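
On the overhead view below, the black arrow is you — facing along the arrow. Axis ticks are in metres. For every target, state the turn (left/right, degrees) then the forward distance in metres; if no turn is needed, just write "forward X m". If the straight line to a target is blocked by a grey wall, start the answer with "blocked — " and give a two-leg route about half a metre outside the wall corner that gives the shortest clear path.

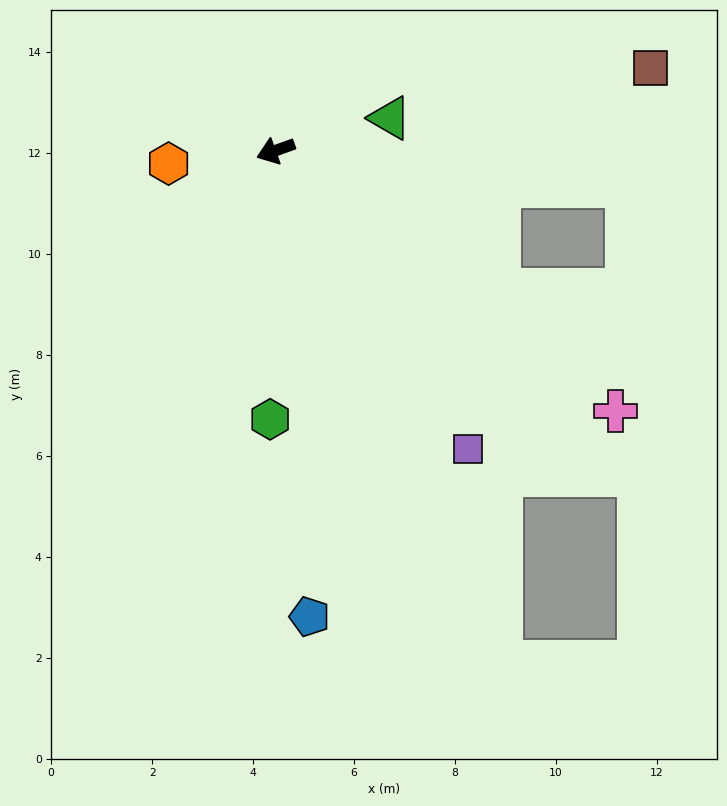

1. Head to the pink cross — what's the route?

turn left 123°, forward 8.5 m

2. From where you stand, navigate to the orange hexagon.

turn right 13°, forward 2.1 m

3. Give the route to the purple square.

turn left 103°, forward 7.0 m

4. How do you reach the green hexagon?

turn left 69°, forward 5.3 m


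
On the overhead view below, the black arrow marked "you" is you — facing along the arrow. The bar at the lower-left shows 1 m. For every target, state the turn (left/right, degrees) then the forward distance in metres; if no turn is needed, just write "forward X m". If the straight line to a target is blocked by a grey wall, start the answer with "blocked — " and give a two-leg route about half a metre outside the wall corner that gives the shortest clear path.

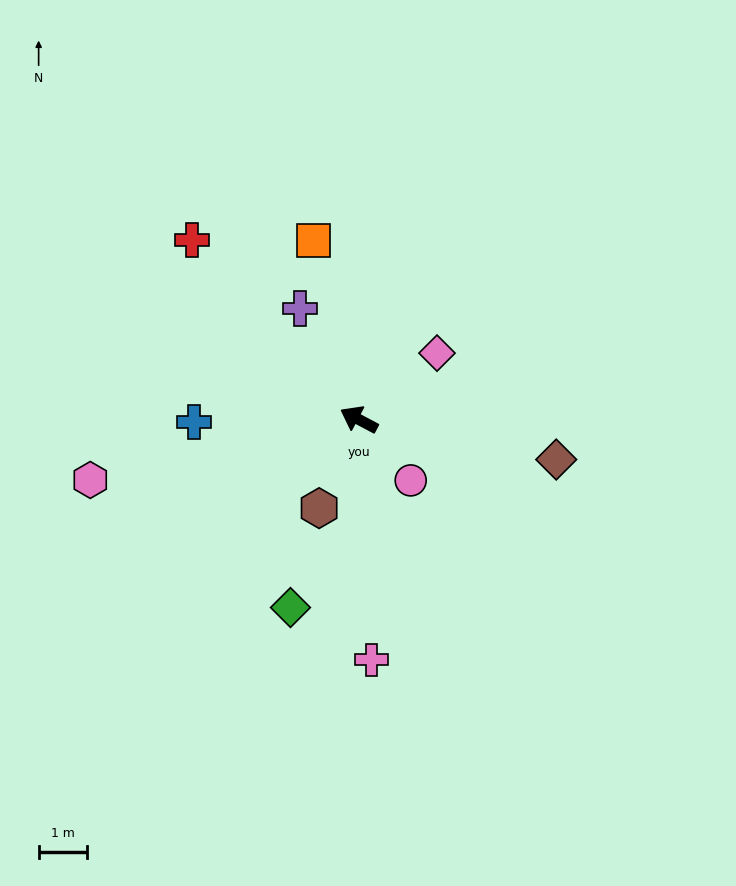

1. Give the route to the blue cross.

turn left 29°, forward 3.4 m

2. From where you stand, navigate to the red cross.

turn right 19°, forward 5.1 m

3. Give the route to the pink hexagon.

turn left 41°, forward 5.7 m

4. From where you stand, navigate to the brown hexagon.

turn left 94°, forward 2.0 m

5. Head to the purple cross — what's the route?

turn right 34°, forward 2.6 m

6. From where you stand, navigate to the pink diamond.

turn right 112°, forward 2.1 m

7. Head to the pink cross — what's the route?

turn left 121°, forward 5.0 m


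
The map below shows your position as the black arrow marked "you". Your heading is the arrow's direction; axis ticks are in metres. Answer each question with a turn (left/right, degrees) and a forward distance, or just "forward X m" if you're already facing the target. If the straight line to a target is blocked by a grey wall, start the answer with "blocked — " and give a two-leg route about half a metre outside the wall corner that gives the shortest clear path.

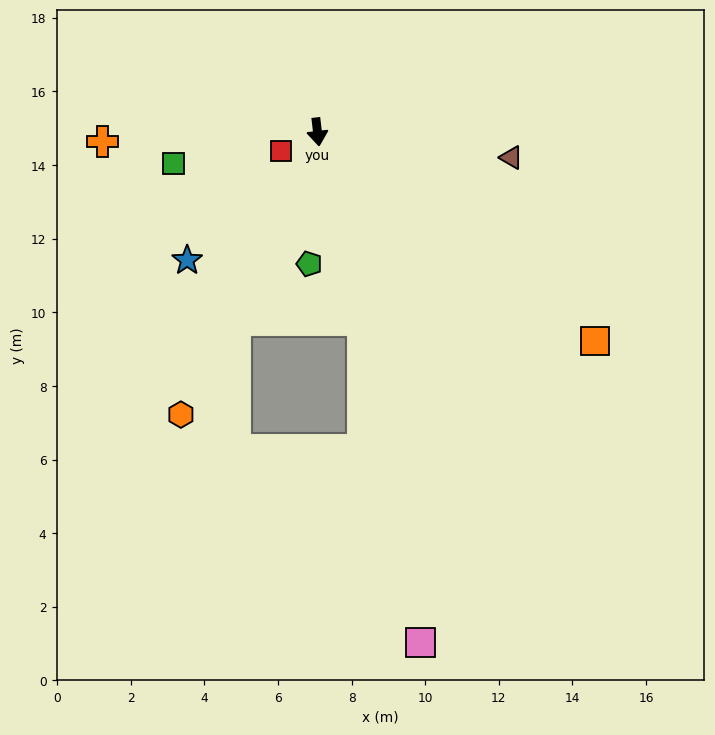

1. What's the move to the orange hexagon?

turn right 32°, forward 8.5 m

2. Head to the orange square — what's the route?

turn left 46°, forward 9.4 m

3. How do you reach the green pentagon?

turn right 10°, forward 3.6 m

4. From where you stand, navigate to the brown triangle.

turn left 76°, forward 5.3 m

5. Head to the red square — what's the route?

turn right 69°, forward 1.1 m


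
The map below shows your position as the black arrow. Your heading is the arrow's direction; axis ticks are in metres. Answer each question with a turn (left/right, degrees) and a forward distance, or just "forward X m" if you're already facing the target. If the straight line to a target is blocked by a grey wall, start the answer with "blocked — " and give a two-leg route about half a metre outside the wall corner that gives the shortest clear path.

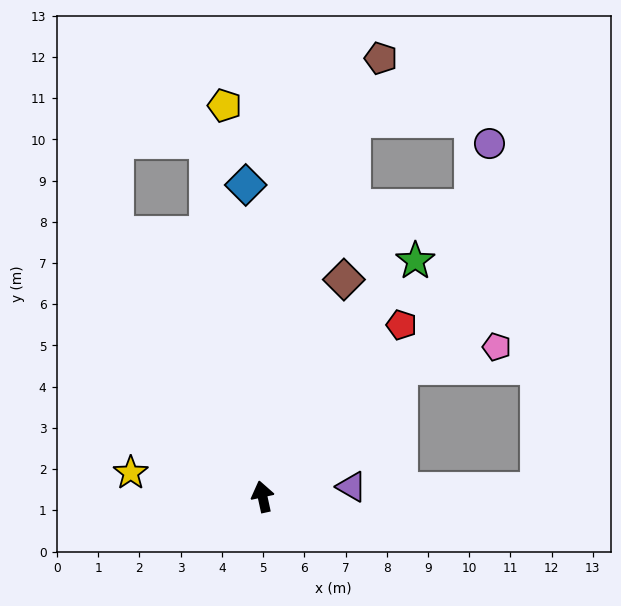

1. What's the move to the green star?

turn right 45°, forward 6.8 m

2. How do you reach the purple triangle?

turn right 96°, forward 2.2 m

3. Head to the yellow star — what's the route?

turn left 68°, forward 3.2 m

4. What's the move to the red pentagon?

turn right 51°, forward 5.4 m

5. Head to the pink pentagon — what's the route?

blocked — turn right 59°, forward 4.6 m, then turn right 31°, forward 2.4 m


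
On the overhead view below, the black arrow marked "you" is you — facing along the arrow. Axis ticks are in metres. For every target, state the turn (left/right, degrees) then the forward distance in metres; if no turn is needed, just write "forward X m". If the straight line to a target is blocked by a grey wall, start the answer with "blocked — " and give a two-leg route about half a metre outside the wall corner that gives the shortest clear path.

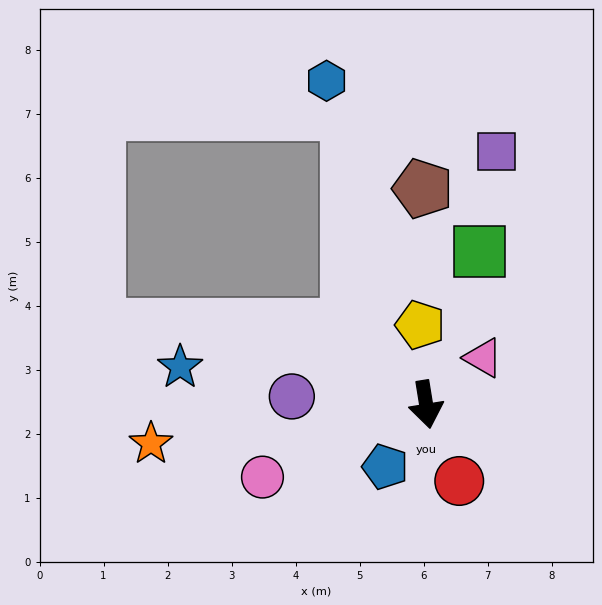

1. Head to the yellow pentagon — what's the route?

turn left 175°, forward 1.2 m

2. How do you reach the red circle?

turn left 14°, forward 1.3 m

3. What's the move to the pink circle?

turn right 75°, forward 2.8 m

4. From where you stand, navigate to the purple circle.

turn right 103°, forward 2.1 m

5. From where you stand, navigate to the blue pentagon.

turn right 43°, forward 1.2 m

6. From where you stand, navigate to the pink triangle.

turn left 120°, forward 1.2 m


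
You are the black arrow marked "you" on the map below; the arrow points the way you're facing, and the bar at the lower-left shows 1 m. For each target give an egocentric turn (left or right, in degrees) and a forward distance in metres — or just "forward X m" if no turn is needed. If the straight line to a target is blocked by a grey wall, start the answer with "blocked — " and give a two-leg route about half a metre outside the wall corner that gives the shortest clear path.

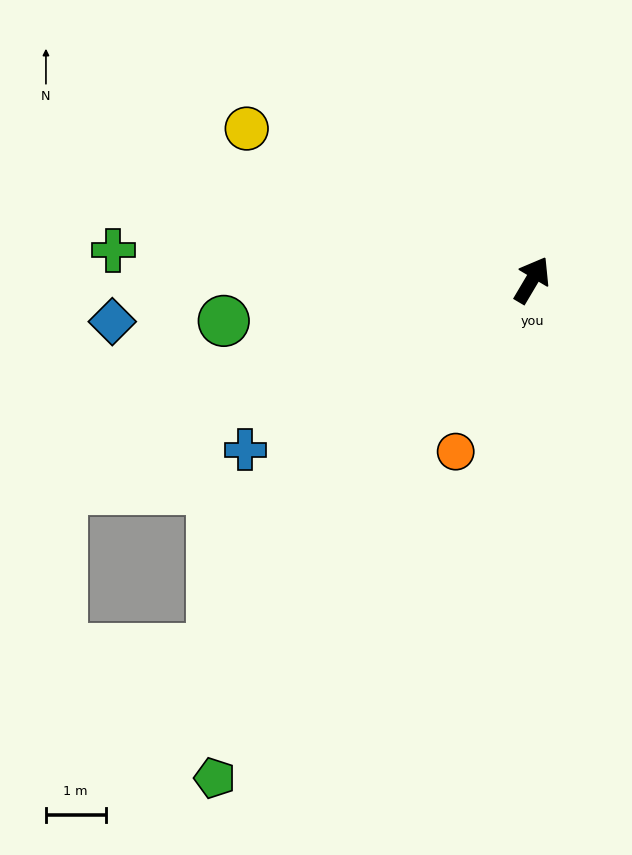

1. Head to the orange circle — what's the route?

turn right 173°, forward 3.2 m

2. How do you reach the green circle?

turn left 128°, forward 5.2 m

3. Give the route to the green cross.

turn left 117°, forward 7.0 m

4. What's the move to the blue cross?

turn left 151°, forward 5.6 m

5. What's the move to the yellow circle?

turn left 93°, forward 5.4 m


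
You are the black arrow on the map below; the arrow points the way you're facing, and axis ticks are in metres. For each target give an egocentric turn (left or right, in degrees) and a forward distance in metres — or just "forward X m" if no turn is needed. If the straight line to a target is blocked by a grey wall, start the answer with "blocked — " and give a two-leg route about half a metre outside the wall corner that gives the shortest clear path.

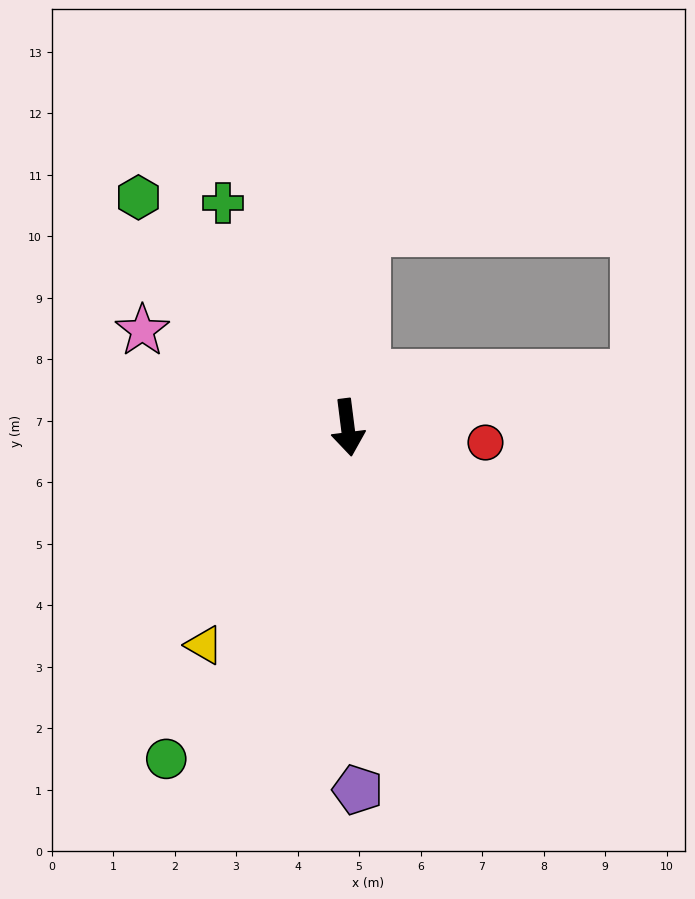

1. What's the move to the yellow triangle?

turn right 41°, forward 4.2 m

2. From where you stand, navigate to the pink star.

turn right 122°, forward 3.7 m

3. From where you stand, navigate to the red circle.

turn left 77°, forward 2.3 m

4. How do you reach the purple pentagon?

turn right 6°, forward 5.9 m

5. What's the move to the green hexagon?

turn right 145°, forward 5.1 m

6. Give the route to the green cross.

turn right 158°, forward 4.2 m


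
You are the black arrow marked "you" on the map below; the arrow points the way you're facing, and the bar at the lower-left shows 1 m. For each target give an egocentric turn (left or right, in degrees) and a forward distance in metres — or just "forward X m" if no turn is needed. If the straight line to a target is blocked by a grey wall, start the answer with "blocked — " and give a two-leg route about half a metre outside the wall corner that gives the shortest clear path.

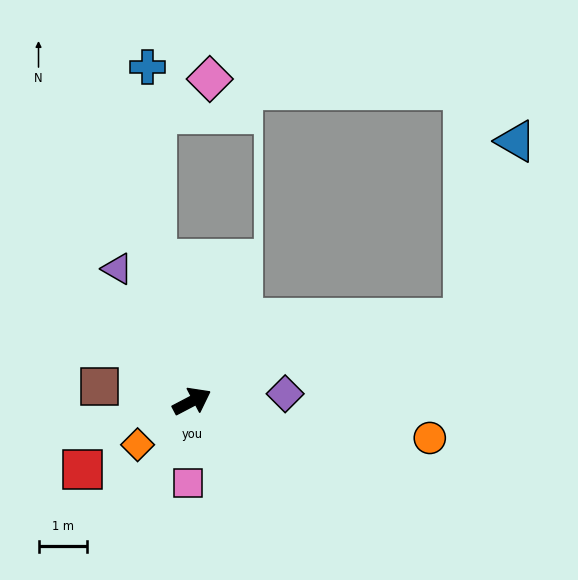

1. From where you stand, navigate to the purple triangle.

turn left 92°, forward 3.1 m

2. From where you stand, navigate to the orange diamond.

turn right 169°, forward 1.4 m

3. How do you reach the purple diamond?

turn right 23°, forward 1.9 m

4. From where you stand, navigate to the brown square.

turn left 143°, forward 1.9 m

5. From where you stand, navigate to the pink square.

turn right 120°, forward 1.7 m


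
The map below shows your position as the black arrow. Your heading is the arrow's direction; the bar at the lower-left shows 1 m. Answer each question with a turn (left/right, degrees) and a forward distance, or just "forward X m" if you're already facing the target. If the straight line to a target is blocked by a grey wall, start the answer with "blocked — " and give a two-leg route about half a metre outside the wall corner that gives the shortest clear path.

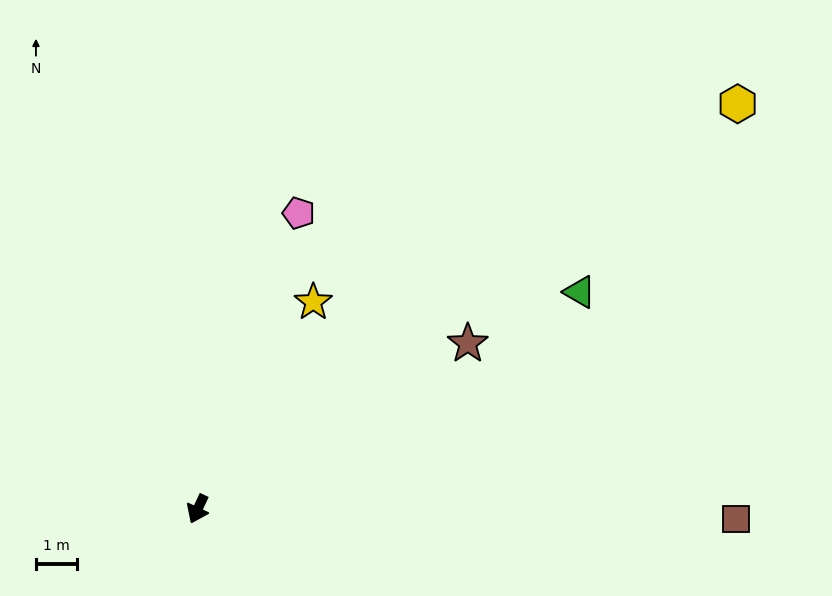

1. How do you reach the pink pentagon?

turn right 174°, forward 7.5 m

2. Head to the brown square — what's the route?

turn left 114°, forward 13.0 m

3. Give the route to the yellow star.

turn left 176°, forward 5.7 m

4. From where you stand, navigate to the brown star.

turn left 147°, forward 7.6 m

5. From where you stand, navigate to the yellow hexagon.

turn left 152°, forward 16.3 m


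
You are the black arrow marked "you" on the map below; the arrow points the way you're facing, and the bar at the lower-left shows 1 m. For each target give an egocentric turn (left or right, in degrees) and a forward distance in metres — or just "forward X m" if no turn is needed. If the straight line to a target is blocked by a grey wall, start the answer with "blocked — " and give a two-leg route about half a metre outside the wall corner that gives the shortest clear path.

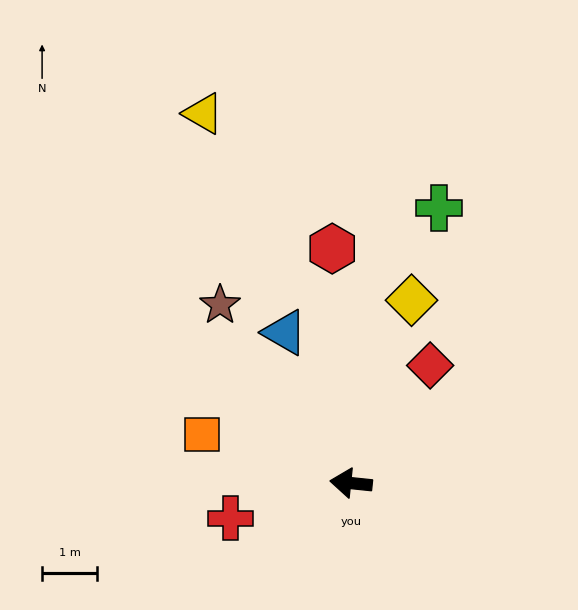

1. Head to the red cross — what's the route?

turn left 22°, forward 2.3 m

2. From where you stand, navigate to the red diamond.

turn right 118°, forward 2.6 m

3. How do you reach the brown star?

turn right 48°, forward 4.0 m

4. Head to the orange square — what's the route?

turn right 12°, forward 2.9 m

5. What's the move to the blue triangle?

turn right 60°, forward 3.0 m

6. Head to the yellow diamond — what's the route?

turn right 102°, forward 3.5 m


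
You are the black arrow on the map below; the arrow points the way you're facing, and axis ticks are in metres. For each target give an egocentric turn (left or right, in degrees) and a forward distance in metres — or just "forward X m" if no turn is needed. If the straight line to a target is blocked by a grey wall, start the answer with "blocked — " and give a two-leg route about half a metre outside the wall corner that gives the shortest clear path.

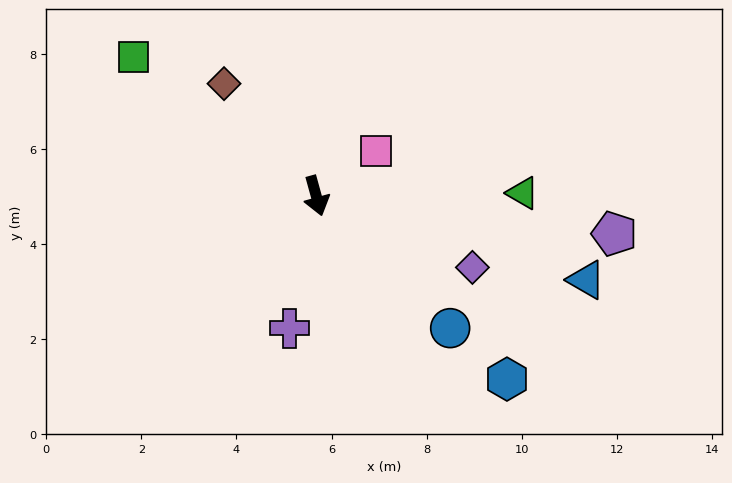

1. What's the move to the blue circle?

turn left 30°, forward 4.0 m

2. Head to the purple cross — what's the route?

turn right 27°, forward 2.8 m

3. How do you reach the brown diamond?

turn right 156°, forward 3.1 m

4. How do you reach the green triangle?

turn left 75°, forward 4.3 m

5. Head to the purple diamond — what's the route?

turn left 50°, forward 3.6 m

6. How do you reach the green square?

turn right 143°, forward 4.8 m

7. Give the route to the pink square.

turn left 111°, forward 1.6 m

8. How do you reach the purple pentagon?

turn left 67°, forward 6.3 m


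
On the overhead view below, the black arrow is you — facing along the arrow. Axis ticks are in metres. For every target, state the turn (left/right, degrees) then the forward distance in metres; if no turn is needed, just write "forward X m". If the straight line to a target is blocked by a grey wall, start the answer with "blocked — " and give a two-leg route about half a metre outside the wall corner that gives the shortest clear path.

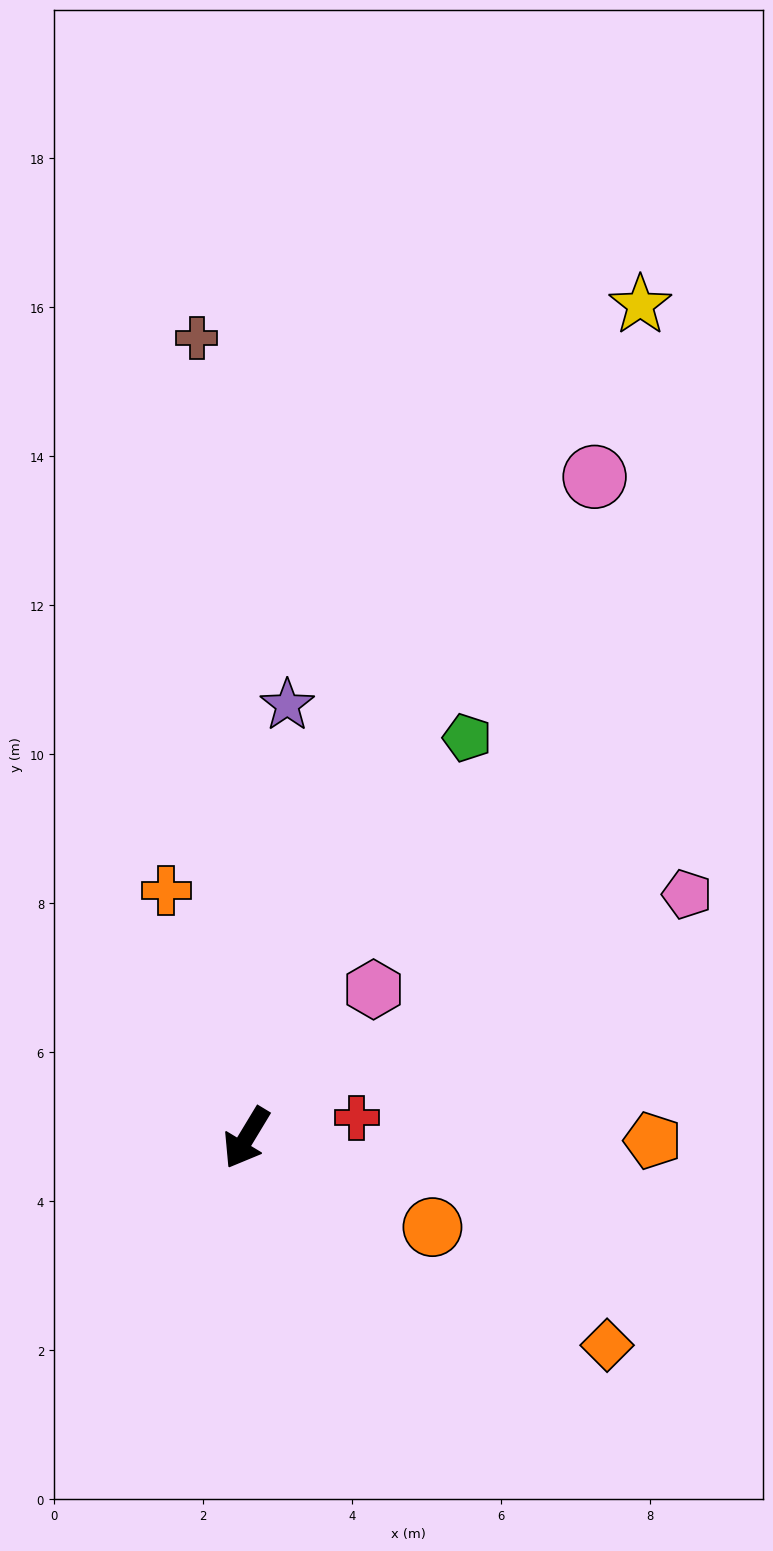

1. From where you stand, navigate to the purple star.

turn right 154°, forward 5.8 m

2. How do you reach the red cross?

turn left 131°, forward 1.5 m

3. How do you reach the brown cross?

turn right 145°, forward 10.8 m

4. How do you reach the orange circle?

turn left 96°, forward 2.8 m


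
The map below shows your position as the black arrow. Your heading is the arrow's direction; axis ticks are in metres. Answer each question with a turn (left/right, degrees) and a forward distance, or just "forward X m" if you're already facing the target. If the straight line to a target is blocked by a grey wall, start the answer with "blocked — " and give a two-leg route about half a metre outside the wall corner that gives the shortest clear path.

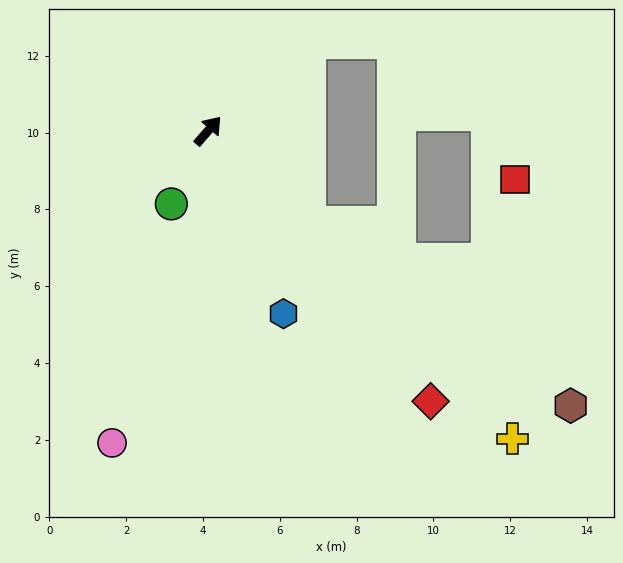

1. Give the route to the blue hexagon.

turn right 117°, forward 5.1 m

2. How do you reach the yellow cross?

turn right 94°, forward 11.3 m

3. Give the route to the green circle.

turn right 166°, forward 2.1 m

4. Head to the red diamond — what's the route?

turn right 100°, forward 9.1 m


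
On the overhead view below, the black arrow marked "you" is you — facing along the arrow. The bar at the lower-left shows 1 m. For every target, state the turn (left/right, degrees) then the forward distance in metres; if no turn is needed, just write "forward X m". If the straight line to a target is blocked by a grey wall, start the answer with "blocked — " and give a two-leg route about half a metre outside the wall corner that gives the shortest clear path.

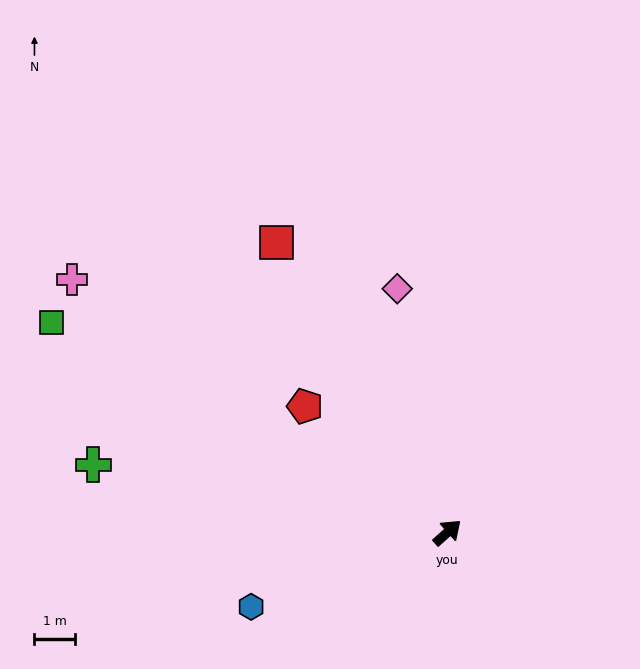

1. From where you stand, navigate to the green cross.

turn left 127°, forward 8.8 m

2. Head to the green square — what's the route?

turn left 110°, forward 10.9 m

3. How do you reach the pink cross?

turn left 104°, forward 11.0 m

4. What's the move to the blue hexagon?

turn left 159°, forward 5.1 m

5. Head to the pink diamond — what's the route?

turn left 60°, forward 6.1 m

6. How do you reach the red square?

turn left 79°, forward 8.2 m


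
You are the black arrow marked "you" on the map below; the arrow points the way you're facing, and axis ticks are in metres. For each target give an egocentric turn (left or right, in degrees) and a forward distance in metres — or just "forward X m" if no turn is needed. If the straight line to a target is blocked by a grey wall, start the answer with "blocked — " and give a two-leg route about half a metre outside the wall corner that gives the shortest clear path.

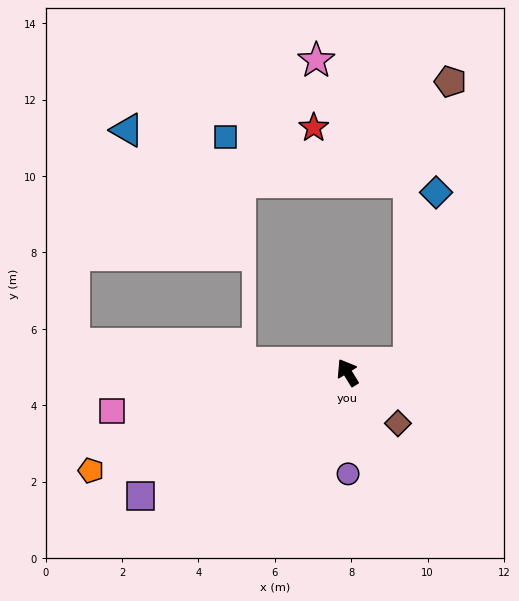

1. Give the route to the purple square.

turn left 89°, forward 6.3 m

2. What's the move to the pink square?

turn left 68°, forward 6.3 m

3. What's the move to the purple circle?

turn left 149°, forward 2.7 m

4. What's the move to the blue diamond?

blocked — turn right 113°, forward 1.6 m, then turn left 73°, forward 4.5 m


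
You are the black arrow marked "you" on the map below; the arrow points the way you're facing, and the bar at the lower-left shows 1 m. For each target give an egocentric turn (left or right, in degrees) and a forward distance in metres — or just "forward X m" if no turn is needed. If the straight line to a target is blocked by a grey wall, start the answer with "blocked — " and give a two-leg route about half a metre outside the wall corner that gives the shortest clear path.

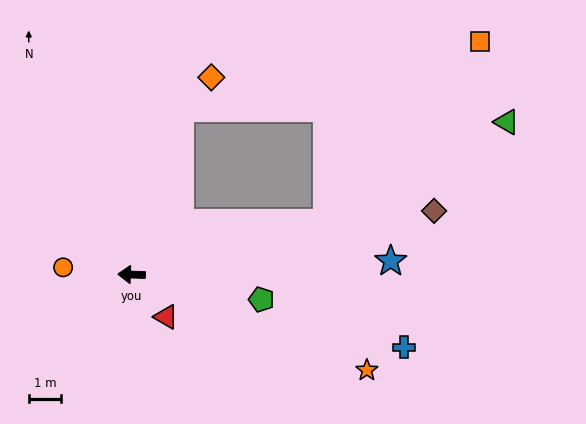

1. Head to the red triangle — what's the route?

turn left 131°, forward 1.7 m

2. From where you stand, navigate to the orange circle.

turn right 4°, forward 2.1 m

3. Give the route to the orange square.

blocked — turn right 163°, forward 6.2 m, then turn left 35°, forward 7.4 m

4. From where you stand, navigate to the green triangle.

blocked — turn right 163°, forward 6.2 m, then turn left 14°, forward 6.4 m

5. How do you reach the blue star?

turn right 175°, forward 8.0 m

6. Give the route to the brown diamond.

turn right 166°, forward 9.6 m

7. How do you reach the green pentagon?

turn left 171°, forward 4.1 m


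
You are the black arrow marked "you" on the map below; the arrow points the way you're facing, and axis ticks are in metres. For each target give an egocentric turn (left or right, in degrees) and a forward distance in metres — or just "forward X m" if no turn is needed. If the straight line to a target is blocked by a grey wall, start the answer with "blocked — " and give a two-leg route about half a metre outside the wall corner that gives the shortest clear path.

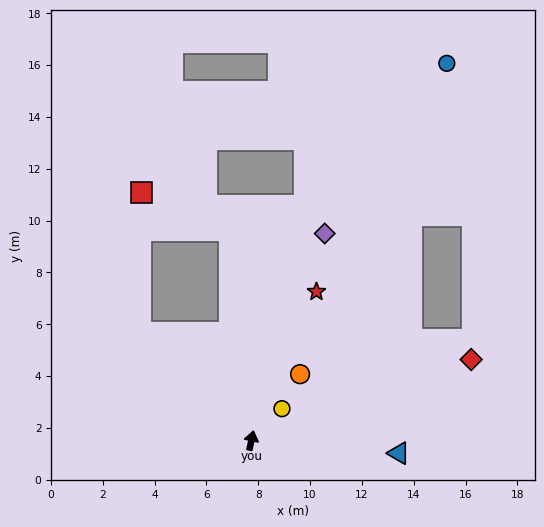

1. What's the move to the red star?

turn right 11°, forward 6.3 m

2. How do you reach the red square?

blocked — turn left 58°, forward 6.0 m, then turn right 46°, forward 5.4 m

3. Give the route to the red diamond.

turn right 58°, forward 9.0 m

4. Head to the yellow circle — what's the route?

turn right 32°, forward 1.7 m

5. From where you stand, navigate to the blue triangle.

turn right 83°, forward 5.7 m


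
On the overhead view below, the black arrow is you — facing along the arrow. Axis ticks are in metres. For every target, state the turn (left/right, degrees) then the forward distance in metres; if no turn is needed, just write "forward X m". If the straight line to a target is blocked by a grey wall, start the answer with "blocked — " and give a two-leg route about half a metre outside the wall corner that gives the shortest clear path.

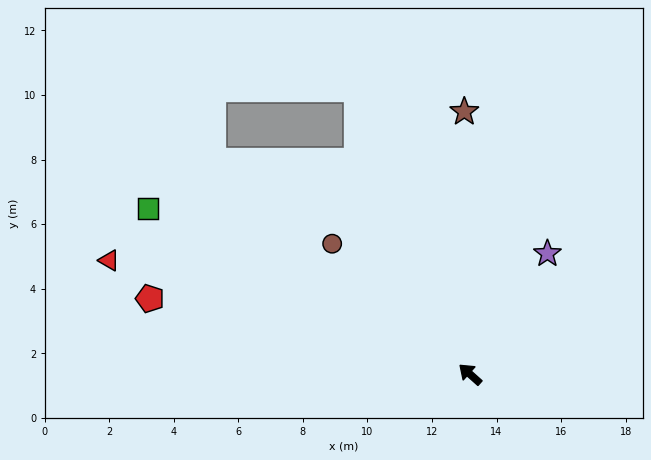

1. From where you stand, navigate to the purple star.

turn right 81°, forward 4.4 m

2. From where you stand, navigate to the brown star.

turn right 47°, forward 8.1 m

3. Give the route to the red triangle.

turn left 24°, forward 11.7 m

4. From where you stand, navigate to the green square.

turn left 15°, forward 11.2 m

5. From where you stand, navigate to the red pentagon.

turn left 28°, forward 10.2 m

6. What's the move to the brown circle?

forward 5.9 m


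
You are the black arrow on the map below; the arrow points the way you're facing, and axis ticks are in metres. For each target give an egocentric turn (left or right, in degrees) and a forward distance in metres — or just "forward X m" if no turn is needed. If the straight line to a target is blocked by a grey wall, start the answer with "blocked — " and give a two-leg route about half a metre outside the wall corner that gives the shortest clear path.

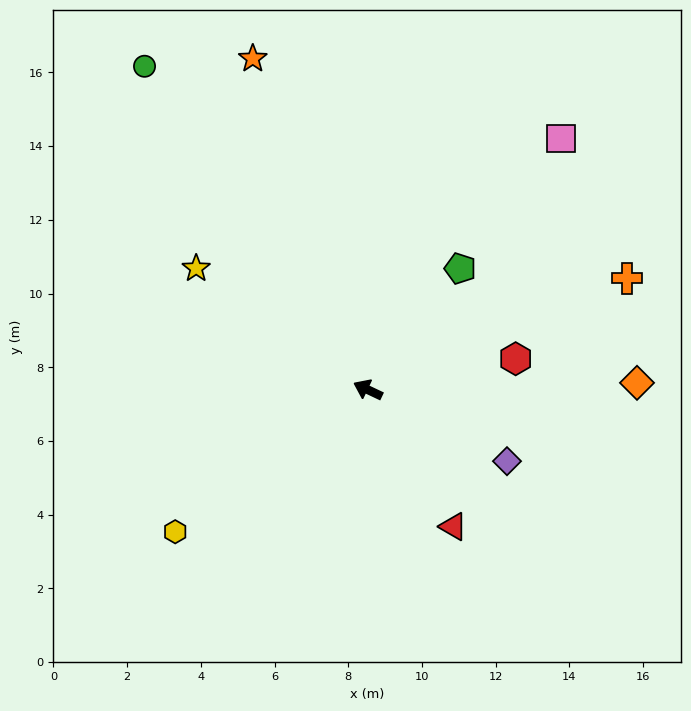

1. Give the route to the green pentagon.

turn right 102°, forward 4.1 m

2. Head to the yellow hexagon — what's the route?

turn left 62°, forward 6.5 m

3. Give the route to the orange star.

turn right 45°, forward 9.5 m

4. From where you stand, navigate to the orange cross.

turn right 131°, forward 7.7 m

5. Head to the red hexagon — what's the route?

turn right 143°, forward 4.1 m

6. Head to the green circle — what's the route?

turn right 30°, forward 10.7 m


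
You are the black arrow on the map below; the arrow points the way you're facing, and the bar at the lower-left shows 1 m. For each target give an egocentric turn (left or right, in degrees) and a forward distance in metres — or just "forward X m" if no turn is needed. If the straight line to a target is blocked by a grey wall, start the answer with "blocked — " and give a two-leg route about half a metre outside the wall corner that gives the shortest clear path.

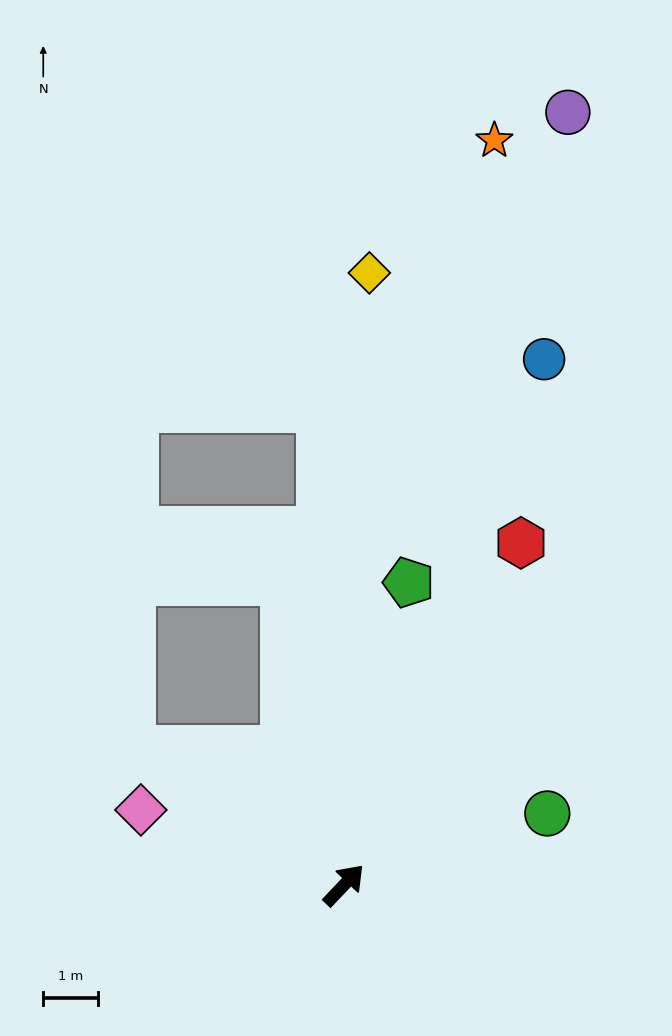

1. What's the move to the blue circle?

turn left 23°, forward 10.3 m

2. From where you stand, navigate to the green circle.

turn right 27°, forward 3.9 m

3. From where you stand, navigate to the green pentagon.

turn left 31°, forward 5.6 m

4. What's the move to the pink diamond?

turn left 113°, forward 4.0 m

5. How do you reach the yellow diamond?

turn left 41°, forward 11.2 m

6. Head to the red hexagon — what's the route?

turn left 16°, forward 7.0 m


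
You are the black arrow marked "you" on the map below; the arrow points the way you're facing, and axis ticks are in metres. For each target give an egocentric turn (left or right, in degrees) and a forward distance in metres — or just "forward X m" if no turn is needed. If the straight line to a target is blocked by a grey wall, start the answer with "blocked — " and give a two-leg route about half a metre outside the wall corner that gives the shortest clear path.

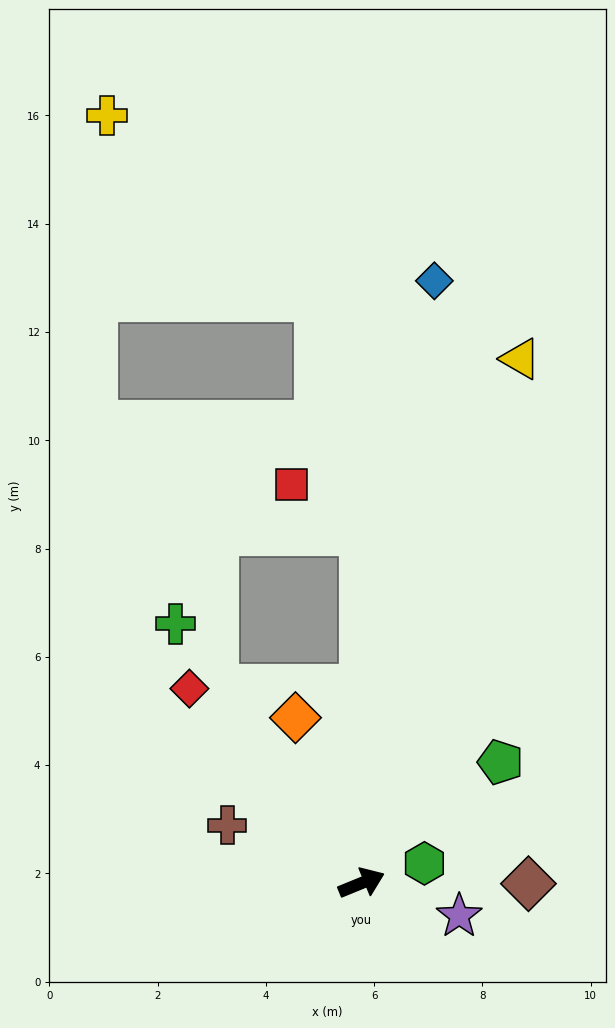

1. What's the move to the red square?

blocked — turn left 68°, forward 6.5 m, then turn left 56°, forward 1.6 m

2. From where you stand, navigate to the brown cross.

turn left 135°, forward 2.7 m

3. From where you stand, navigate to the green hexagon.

turn right 5°, forward 1.2 m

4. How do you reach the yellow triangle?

turn left 51°, forward 10.1 m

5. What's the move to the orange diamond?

turn left 90°, forward 3.3 m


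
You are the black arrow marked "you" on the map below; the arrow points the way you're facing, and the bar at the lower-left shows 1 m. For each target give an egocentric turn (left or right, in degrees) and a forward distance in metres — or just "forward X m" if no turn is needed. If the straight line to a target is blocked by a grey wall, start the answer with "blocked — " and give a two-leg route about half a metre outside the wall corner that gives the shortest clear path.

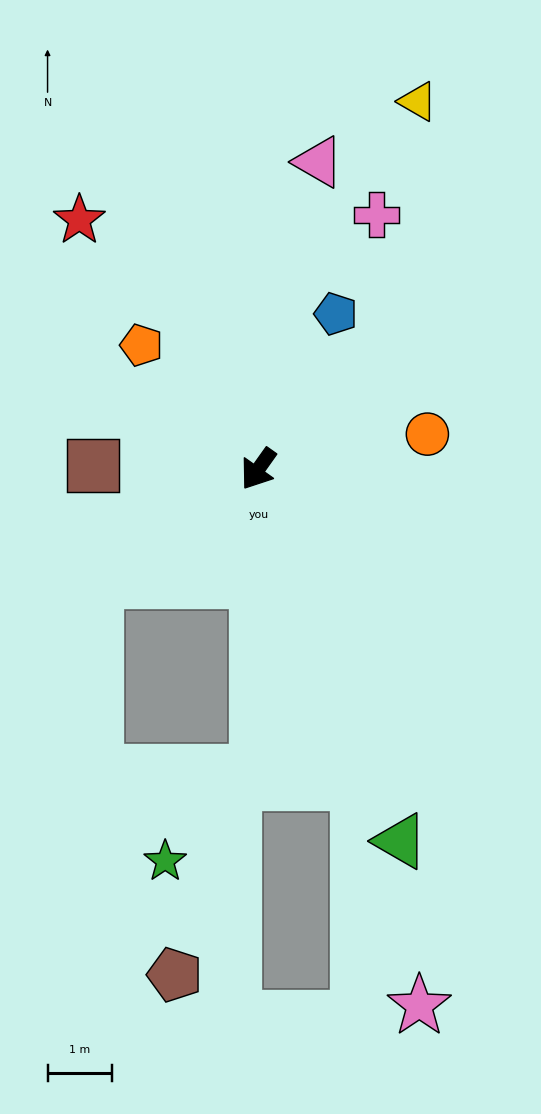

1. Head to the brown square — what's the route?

turn right 56°, forward 2.6 m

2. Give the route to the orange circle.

turn left 137°, forward 2.7 m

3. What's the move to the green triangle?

turn left 56°, forward 6.2 m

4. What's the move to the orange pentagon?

turn right 101°, forward 2.6 m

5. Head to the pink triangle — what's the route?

turn right 156°, forward 4.8 m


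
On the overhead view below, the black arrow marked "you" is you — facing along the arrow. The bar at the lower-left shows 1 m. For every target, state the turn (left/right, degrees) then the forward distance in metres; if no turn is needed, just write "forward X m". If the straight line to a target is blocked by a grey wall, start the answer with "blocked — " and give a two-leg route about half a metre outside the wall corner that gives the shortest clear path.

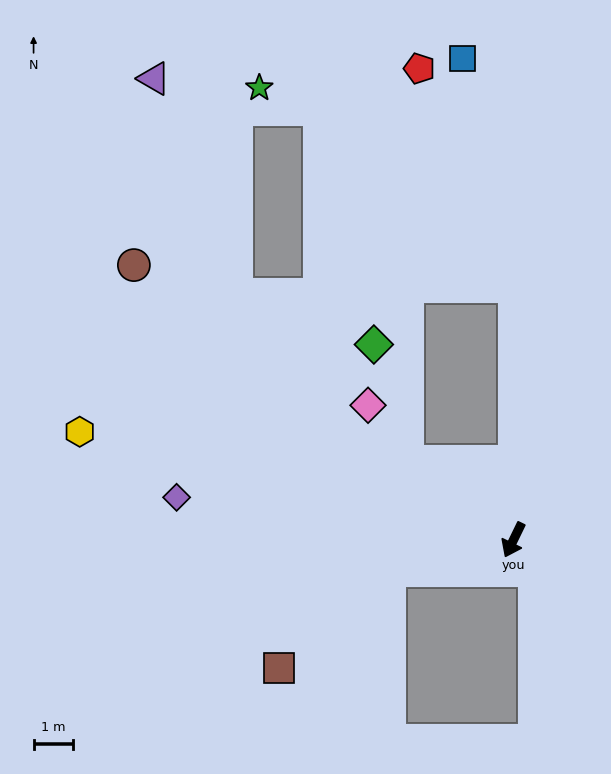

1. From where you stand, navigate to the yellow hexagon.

turn right 78°, forward 11.5 m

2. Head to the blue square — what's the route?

blocked — turn right 154°, forward 6.5 m, then turn left 13°, forward 6.0 m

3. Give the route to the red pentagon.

blocked — turn right 154°, forward 6.5 m, then turn left 24°, forward 6.1 m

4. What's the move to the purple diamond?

turn right 71°, forward 8.7 m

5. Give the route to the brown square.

blocked — turn right 50°, forward 3.3 m, then turn left 27°, forward 3.8 m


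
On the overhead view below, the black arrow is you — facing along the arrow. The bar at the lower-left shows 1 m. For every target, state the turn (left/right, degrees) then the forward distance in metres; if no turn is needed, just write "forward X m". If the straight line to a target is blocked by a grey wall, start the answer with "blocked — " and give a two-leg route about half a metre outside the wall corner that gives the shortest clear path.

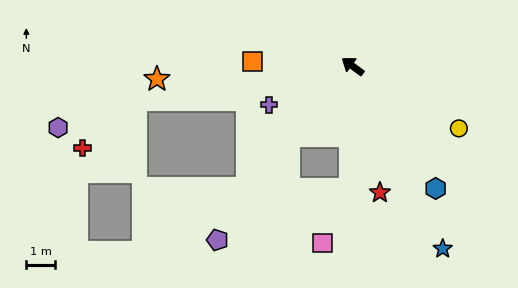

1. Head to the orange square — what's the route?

turn left 33°, forward 3.5 m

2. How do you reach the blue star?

turn left 152°, forward 7.1 m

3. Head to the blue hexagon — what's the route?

turn left 160°, forward 5.1 m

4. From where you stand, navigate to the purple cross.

turn left 61°, forward 3.2 m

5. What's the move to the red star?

turn left 138°, forward 4.5 m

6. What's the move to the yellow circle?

turn right 174°, forward 4.3 m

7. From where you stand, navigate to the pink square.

blocked — turn left 125°, forward 4.3 m, then turn right 27°, forward 2.1 m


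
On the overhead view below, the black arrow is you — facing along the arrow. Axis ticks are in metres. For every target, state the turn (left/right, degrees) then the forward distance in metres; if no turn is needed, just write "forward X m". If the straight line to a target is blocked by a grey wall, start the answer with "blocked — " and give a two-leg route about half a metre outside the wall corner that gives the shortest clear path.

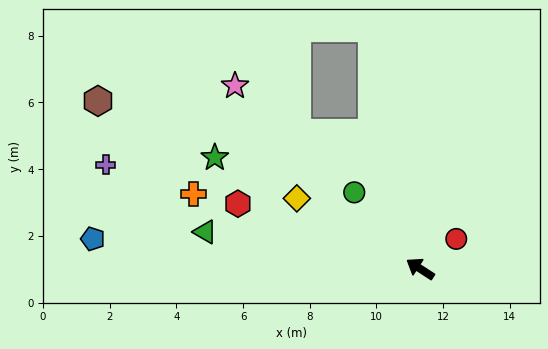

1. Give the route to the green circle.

turn right 16°, forward 3.0 m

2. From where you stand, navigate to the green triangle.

turn left 23°, forward 6.5 m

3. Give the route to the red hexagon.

turn left 13°, forward 5.8 m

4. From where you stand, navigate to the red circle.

turn right 107°, forward 1.4 m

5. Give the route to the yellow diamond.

turn left 3°, forward 4.3 m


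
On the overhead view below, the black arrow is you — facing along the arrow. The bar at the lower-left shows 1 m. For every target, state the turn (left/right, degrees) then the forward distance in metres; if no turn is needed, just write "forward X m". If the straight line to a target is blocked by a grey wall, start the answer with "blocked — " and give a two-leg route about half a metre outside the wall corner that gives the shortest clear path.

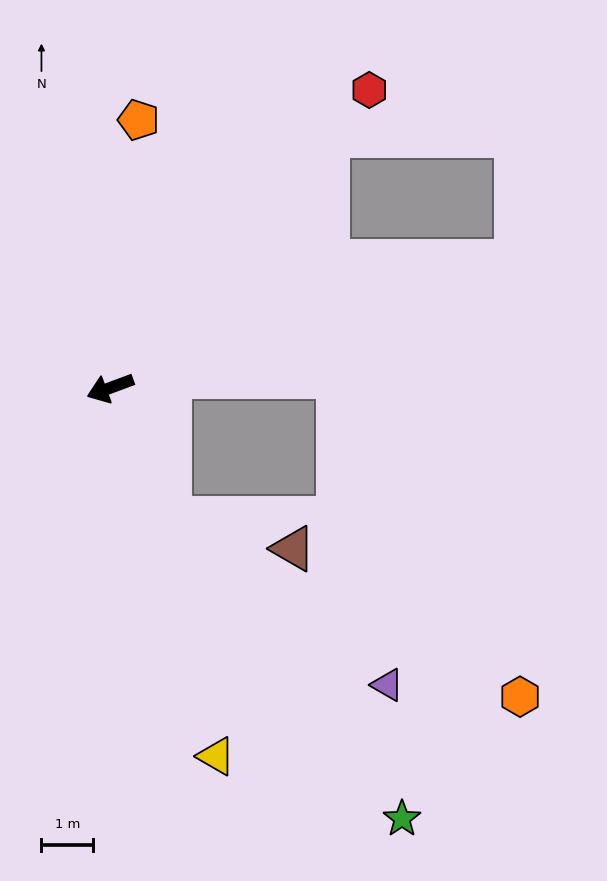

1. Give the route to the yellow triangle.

turn left 86°, forward 7.4 m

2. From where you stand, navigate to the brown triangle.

blocked — turn left 94°, forward 2.8 m, then turn left 52°, forward 2.5 m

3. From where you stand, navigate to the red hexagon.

turn right 151°, forward 7.7 m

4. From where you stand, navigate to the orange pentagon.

turn right 116°, forward 5.2 m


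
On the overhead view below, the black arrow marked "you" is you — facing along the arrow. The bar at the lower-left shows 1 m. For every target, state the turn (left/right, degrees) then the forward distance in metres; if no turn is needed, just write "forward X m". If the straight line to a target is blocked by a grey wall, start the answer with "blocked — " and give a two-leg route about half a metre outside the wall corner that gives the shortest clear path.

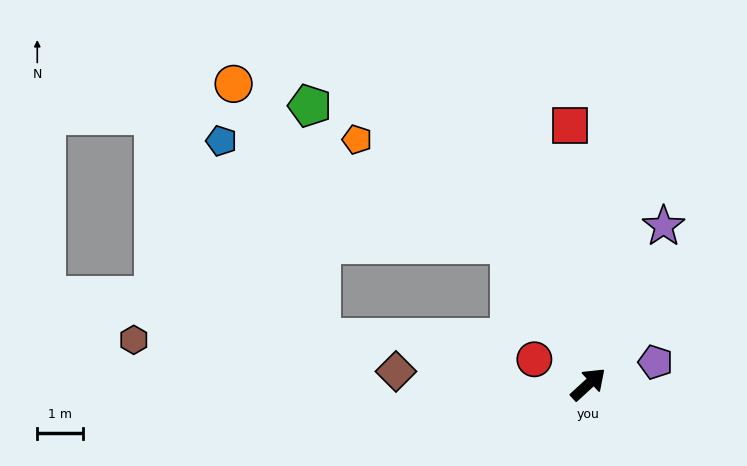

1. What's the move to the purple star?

turn left 22°, forward 3.8 m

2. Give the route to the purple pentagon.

turn right 24°, forward 1.6 m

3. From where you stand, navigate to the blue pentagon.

blocked — turn left 77°, forward 3.5 m, then turn left 41°, forward 6.7 m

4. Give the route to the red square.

turn left 52°, forward 5.7 m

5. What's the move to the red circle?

turn left 113°, forward 1.3 m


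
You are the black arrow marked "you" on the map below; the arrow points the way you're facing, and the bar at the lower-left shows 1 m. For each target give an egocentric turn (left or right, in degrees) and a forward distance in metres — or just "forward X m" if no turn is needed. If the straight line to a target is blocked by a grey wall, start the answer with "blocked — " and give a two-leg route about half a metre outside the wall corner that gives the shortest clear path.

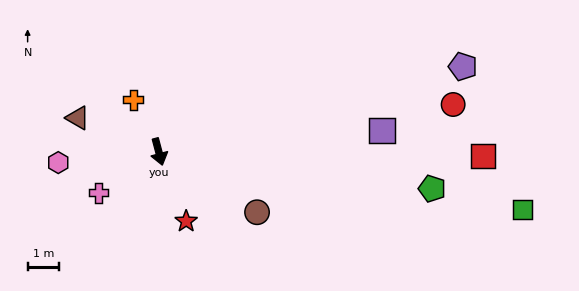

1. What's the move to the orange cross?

turn right 169°, forward 1.9 m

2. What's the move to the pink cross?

turn right 71°, forward 2.3 m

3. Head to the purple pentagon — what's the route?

turn left 91°, forward 10.1 m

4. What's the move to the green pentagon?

turn left 67°, forward 8.8 m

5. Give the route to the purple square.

turn left 81°, forward 7.2 m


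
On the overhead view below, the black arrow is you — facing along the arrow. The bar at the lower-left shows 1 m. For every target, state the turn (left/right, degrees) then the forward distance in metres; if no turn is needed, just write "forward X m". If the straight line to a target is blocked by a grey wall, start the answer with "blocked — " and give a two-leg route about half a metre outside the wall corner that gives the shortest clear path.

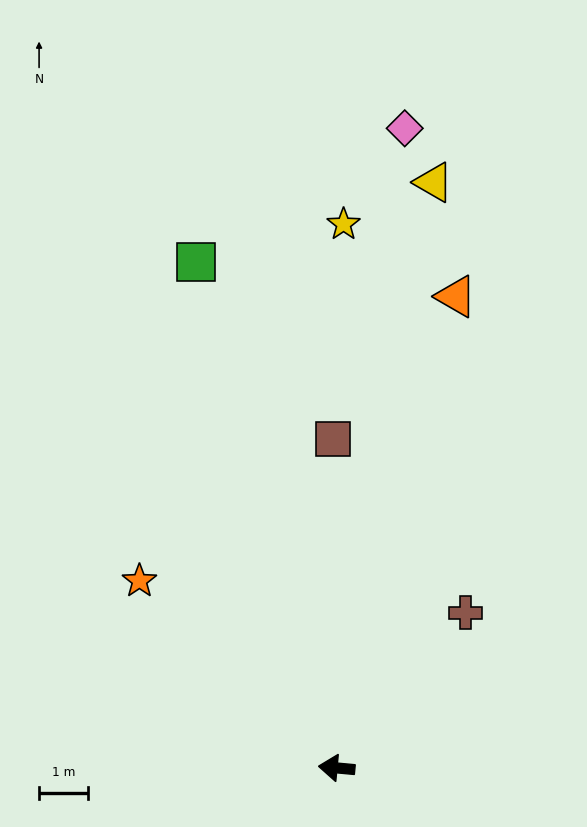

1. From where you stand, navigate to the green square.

turn right 69°, forward 10.7 m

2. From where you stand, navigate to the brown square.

turn right 84°, forward 6.7 m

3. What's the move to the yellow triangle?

turn right 94°, forward 12.1 m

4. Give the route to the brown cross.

turn right 124°, forward 4.1 m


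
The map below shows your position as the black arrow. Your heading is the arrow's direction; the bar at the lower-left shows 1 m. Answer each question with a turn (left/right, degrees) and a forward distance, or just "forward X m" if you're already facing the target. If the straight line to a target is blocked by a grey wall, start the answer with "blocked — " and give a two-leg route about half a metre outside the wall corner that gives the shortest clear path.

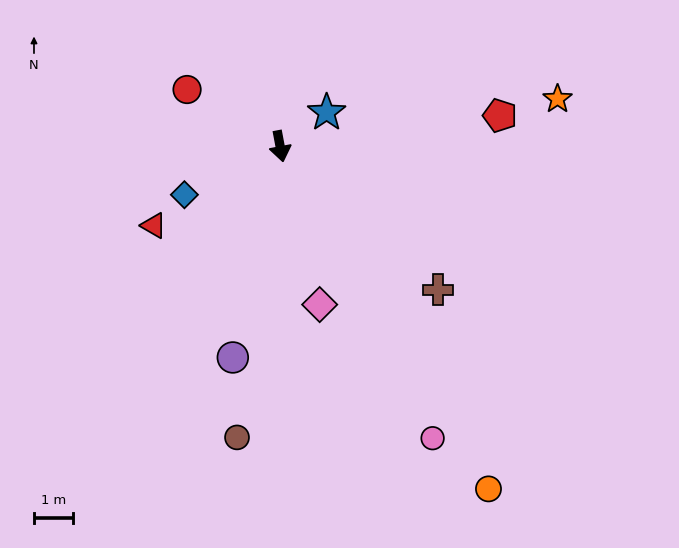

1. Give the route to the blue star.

turn left 115°, forward 1.5 m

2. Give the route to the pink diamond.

turn left 3°, forward 4.1 m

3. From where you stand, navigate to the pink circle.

turn left 17°, forward 8.4 m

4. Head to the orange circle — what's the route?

turn left 21°, forward 10.2 m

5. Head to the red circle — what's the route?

turn right 132°, forward 2.8 m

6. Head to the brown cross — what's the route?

turn left 37°, forward 5.4 m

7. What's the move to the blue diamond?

turn right 74°, forward 2.7 m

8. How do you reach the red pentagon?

turn left 87°, forward 5.6 m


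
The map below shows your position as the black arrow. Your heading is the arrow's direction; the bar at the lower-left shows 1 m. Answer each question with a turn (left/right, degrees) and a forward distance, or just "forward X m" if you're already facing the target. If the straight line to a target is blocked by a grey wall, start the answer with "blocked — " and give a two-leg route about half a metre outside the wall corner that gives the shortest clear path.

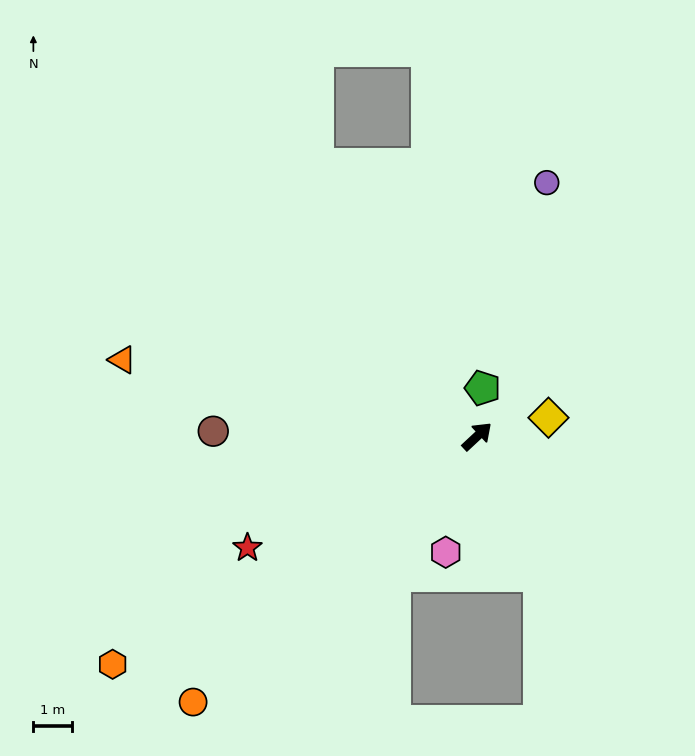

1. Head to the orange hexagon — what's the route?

turn left 169°, forward 11.2 m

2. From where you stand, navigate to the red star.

turn left 163°, forward 6.7 m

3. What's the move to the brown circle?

turn left 136°, forward 6.9 m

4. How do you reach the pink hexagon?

turn right 148°, forward 3.1 m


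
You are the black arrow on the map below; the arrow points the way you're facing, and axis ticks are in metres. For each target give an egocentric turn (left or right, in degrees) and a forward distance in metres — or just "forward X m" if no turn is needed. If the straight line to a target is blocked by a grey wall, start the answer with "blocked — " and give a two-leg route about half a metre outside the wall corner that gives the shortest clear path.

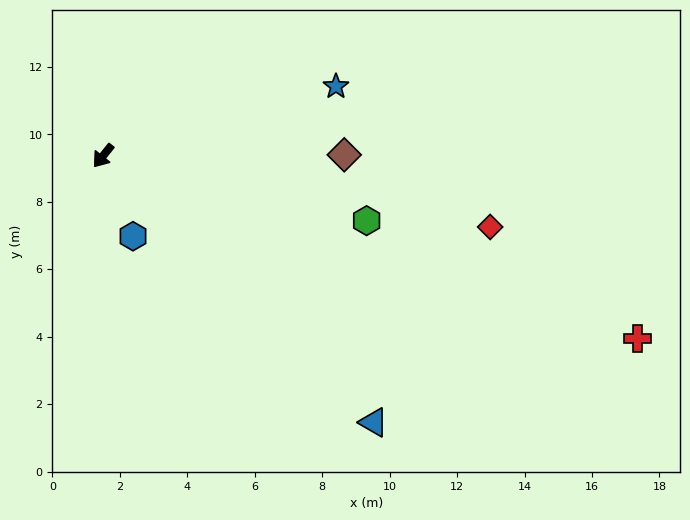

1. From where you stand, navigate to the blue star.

turn left 145°, forward 7.2 m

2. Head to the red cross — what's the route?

turn left 110°, forward 16.8 m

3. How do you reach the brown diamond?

turn left 129°, forward 7.2 m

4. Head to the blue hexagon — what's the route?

turn left 59°, forward 2.5 m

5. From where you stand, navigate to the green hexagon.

turn left 115°, forward 8.0 m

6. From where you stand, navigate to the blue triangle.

turn left 84°, forward 11.3 m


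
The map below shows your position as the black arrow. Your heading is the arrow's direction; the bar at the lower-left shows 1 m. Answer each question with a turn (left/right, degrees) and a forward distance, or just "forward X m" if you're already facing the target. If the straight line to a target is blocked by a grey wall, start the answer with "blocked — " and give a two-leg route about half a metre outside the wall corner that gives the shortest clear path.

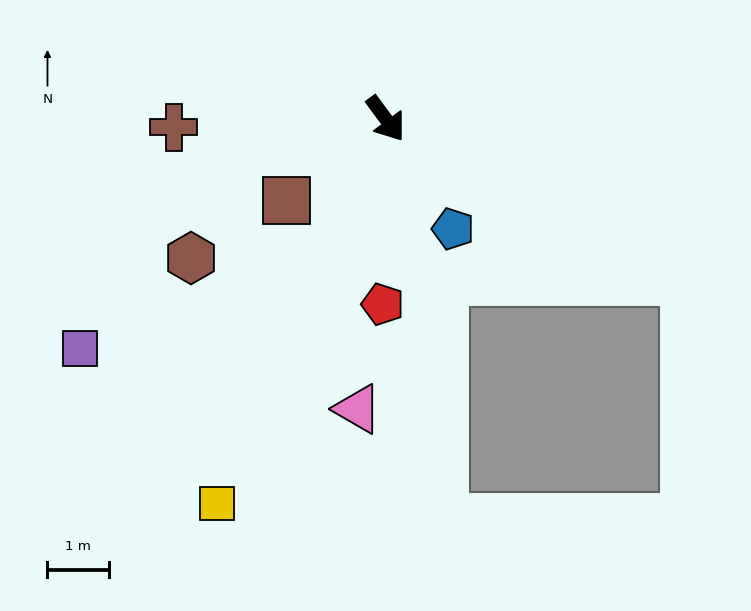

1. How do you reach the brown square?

turn right 87°, forward 2.1 m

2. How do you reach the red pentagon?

turn right 37°, forward 3.0 m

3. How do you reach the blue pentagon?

turn right 5°, forward 2.1 m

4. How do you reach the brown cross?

turn right 124°, forward 3.5 m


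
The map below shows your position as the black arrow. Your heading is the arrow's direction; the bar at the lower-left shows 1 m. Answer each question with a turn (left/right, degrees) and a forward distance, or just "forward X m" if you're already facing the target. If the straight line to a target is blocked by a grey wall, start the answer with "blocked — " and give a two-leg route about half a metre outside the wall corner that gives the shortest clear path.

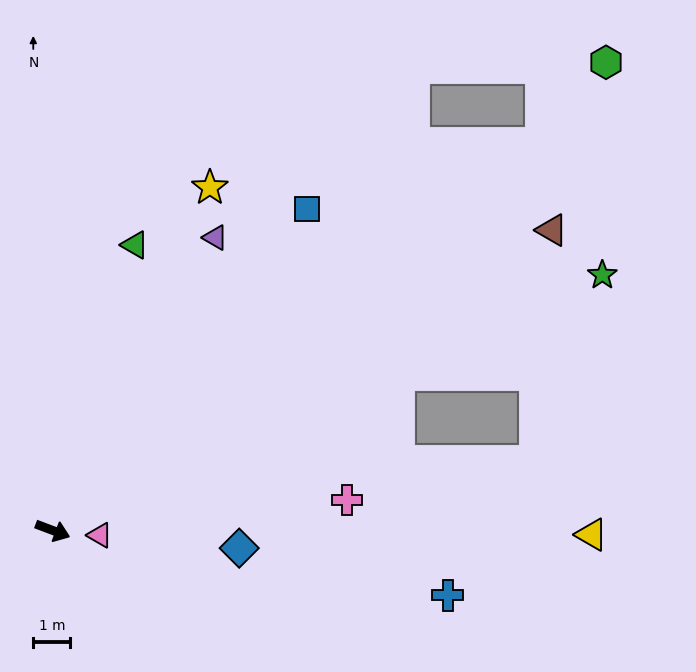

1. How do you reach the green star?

turn left 46°, forward 16.3 m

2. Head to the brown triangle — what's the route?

turn left 52°, forward 15.7 m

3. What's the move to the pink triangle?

turn left 15°, forward 1.3 m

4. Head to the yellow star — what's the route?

turn left 86°, forward 10.2 m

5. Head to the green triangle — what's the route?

turn left 95°, forward 8.0 m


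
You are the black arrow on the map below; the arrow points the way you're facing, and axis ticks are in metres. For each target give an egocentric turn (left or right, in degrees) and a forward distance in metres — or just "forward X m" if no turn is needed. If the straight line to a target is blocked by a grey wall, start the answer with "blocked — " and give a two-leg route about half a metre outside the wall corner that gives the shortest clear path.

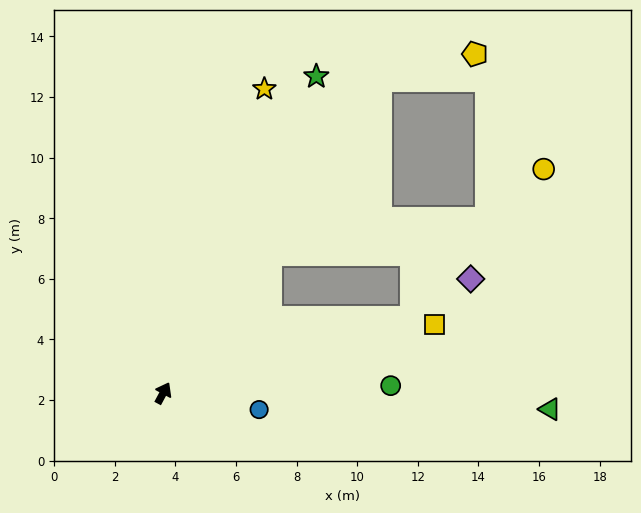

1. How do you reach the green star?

turn left 3°, forward 11.6 m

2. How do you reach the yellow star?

turn left 10°, forward 10.6 m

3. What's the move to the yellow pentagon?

blocked — turn right 6°, forward 12.6 m, then turn right 41°, forward 3.2 m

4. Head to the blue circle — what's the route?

turn right 71°, forward 3.2 m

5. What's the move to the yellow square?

turn right 48°, forward 9.2 m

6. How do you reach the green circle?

turn right 60°, forward 7.5 m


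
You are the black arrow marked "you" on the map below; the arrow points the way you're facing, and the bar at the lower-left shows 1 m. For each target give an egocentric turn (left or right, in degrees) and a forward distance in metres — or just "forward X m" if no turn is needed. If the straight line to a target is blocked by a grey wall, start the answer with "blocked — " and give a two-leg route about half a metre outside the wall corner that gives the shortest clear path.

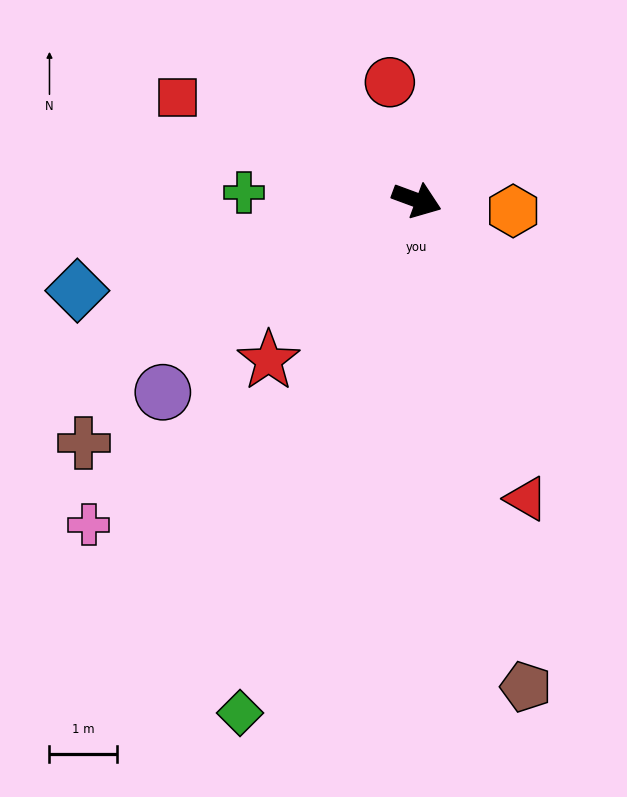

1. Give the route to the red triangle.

turn right 50°, forward 4.7 m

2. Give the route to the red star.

turn right 112°, forward 3.3 m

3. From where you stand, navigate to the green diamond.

turn right 89°, forward 8.1 m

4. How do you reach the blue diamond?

turn right 145°, forward 5.2 m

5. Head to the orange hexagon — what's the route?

turn left 14°, forward 1.4 m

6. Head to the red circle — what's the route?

turn left 123°, forward 1.8 m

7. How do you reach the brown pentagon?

turn right 57°, forward 7.4 m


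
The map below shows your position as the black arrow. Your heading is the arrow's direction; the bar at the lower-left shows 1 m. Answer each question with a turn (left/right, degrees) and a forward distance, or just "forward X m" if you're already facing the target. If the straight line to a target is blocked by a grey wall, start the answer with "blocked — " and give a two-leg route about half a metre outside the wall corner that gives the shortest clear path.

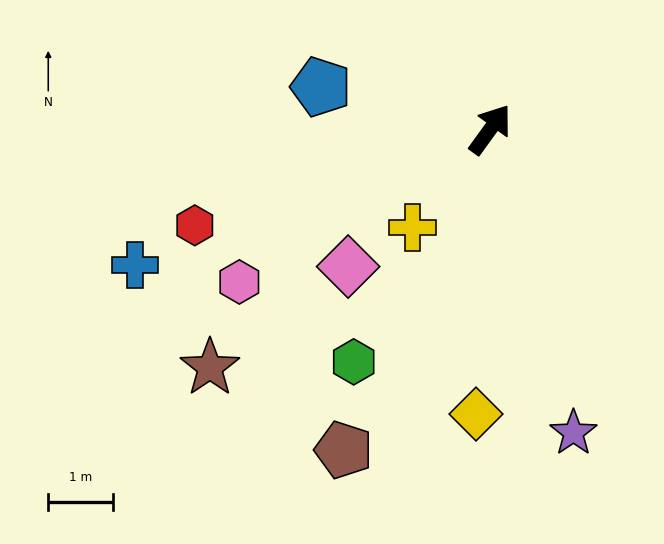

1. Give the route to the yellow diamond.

turn right 147°, forward 4.4 m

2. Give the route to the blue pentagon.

turn left 112°, forward 2.7 m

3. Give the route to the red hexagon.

turn left 144°, forward 4.8 m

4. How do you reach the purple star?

turn right 129°, forward 4.9 m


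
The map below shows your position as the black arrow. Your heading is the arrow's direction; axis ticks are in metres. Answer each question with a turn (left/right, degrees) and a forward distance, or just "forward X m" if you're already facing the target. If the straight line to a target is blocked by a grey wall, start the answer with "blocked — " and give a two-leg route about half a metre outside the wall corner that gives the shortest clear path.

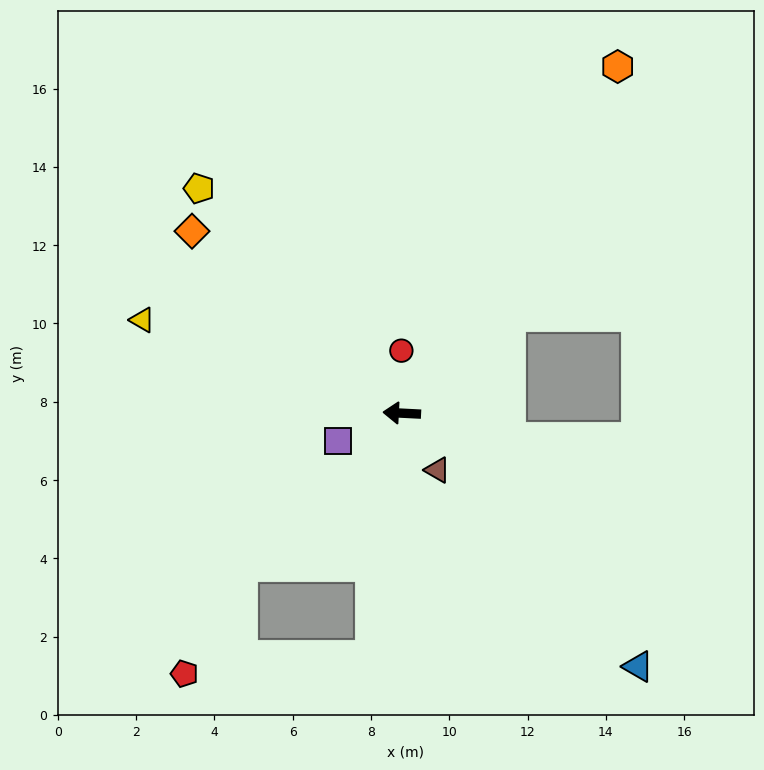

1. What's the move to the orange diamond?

turn right 38°, forward 7.1 m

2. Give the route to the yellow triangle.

turn right 17°, forward 7.0 m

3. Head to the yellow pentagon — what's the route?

turn right 45°, forward 7.7 m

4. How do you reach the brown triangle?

turn left 125°, forward 1.7 m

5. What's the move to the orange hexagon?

turn right 119°, forward 10.4 m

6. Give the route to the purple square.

turn left 27°, forward 1.8 m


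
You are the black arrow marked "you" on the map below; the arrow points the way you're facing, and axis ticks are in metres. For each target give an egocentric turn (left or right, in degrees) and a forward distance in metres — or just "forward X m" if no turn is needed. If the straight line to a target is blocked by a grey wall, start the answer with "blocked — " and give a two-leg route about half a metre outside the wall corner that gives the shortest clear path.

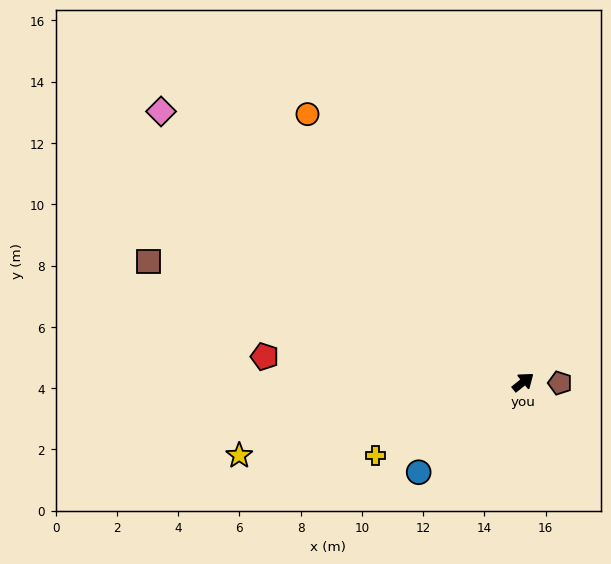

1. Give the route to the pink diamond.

turn left 105°, forward 14.8 m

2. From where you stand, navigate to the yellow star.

turn left 156°, forward 9.6 m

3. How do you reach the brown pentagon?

turn right 40°, forward 1.2 m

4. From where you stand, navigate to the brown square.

turn left 124°, forward 12.8 m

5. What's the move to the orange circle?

turn left 90°, forward 11.2 m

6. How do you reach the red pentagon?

turn left 136°, forward 8.5 m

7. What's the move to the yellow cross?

turn left 168°, forward 5.4 m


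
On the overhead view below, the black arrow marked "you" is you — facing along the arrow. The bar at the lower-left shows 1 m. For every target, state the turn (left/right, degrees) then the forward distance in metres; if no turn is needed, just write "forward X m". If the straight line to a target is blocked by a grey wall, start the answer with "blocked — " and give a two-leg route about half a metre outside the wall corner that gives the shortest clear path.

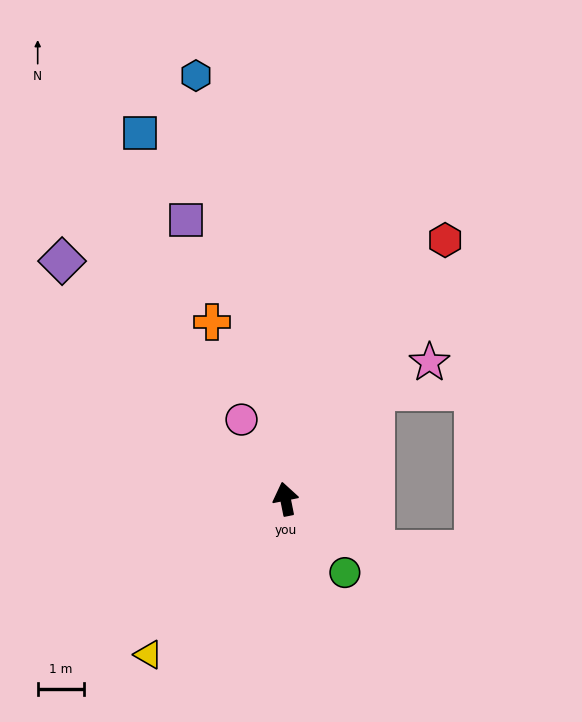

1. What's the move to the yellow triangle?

turn left 127°, forward 4.5 m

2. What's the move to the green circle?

turn right 152°, forward 2.0 m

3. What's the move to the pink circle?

turn left 18°, forward 1.9 m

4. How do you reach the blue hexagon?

forward 9.3 m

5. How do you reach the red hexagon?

turn right 43°, forward 6.5 m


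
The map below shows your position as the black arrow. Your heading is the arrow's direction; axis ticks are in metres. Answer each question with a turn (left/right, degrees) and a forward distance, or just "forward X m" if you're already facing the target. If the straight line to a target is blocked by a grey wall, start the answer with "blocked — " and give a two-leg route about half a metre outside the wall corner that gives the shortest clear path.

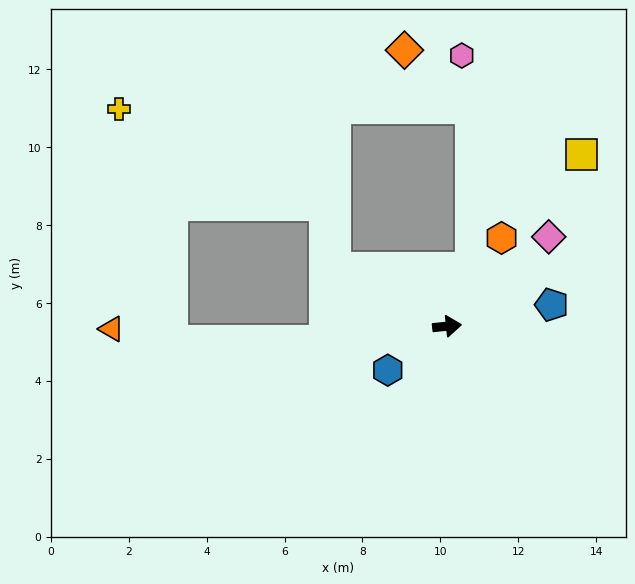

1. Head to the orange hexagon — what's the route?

turn left 52°, forward 2.7 m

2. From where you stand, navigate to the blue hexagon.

turn right 149°, forward 1.9 m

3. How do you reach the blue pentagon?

turn left 6°, forward 2.7 m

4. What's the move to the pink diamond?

turn left 35°, forward 3.5 m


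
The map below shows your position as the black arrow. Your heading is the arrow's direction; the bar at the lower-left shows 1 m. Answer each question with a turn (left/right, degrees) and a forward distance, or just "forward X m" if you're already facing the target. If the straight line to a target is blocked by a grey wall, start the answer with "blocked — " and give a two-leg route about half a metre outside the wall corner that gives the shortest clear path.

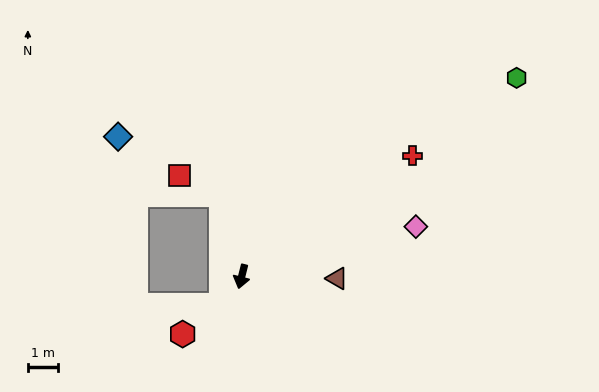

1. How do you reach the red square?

blocked — turn right 152°, forward 2.8 m, then turn left 51°, forward 1.5 m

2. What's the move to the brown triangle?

turn left 103°, forward 3.2 m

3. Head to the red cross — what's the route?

turn left 139°, forward 7.0 m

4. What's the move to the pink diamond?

turn left 120°, forward 6.1 m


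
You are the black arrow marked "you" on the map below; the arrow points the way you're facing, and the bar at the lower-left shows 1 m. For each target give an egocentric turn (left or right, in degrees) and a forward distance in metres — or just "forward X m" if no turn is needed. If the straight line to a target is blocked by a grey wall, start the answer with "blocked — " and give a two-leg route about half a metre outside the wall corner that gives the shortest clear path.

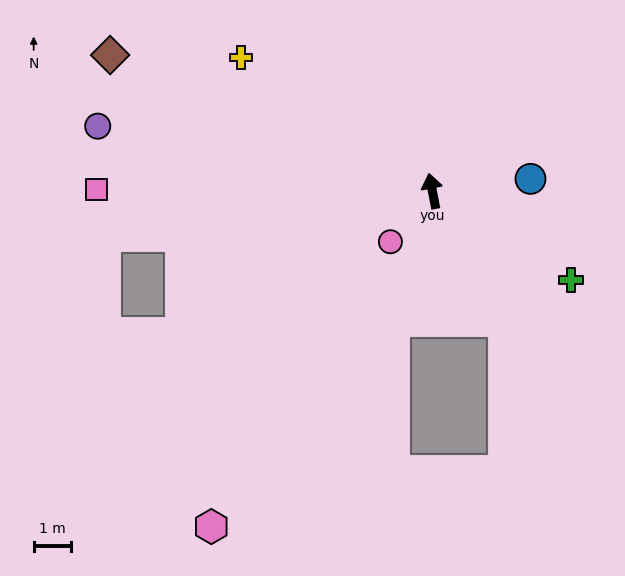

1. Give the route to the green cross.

turn right 134°, forward 4.4 m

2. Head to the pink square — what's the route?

turn left 79°, forward 8.9 m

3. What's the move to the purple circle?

turn left 68°, forward 9.1 m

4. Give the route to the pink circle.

turn left 130°, forward 1.8 m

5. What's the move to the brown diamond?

turn left 56°, forward 9.3 m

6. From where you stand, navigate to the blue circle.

turn right 94°, forward 2.6 m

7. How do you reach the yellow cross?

turn left 44°, forward 6.2 m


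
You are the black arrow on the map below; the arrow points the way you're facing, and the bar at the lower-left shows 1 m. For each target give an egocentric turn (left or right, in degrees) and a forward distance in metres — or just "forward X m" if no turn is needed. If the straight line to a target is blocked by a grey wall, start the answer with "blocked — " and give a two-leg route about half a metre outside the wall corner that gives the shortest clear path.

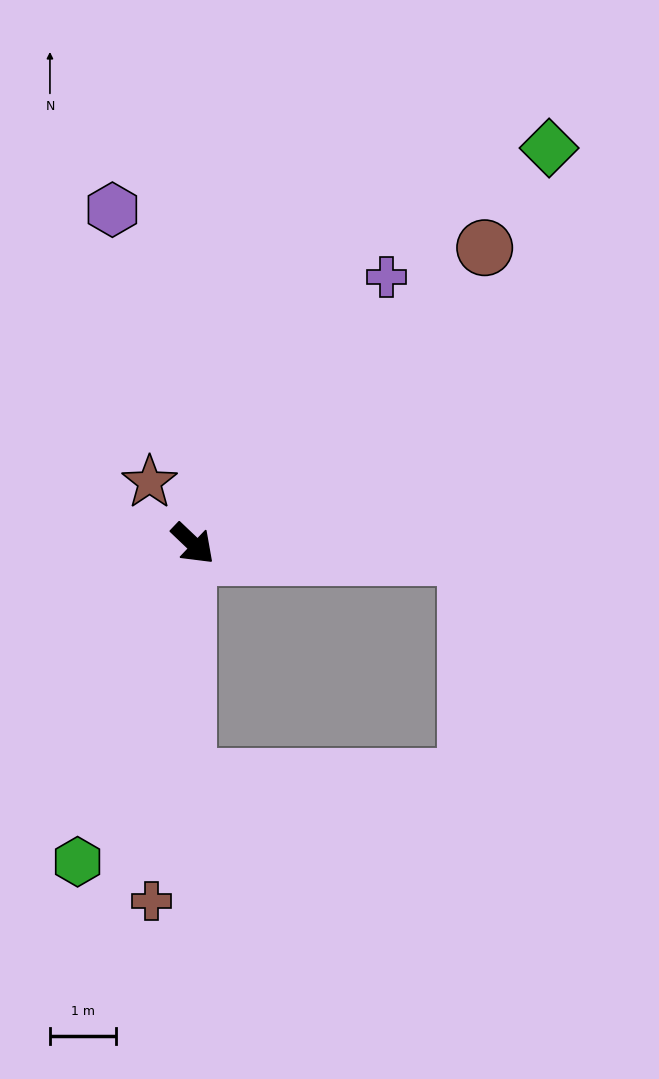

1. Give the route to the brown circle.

turn left 89°, forward 6.2 m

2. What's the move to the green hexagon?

turn right 66°, forward 5.1 m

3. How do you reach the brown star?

turn left 169°, forward 1.1 m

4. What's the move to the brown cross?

turn right 53°, forward 5.4 m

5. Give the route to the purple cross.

turn left 98°, forward 5.0 m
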